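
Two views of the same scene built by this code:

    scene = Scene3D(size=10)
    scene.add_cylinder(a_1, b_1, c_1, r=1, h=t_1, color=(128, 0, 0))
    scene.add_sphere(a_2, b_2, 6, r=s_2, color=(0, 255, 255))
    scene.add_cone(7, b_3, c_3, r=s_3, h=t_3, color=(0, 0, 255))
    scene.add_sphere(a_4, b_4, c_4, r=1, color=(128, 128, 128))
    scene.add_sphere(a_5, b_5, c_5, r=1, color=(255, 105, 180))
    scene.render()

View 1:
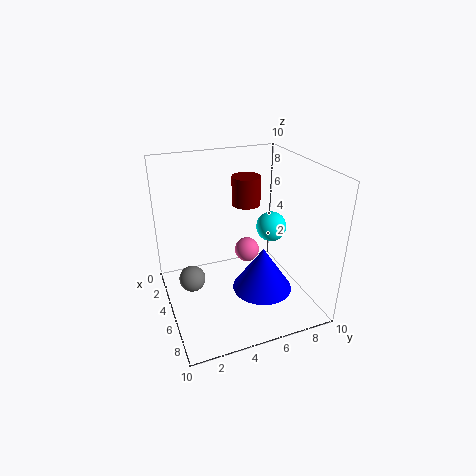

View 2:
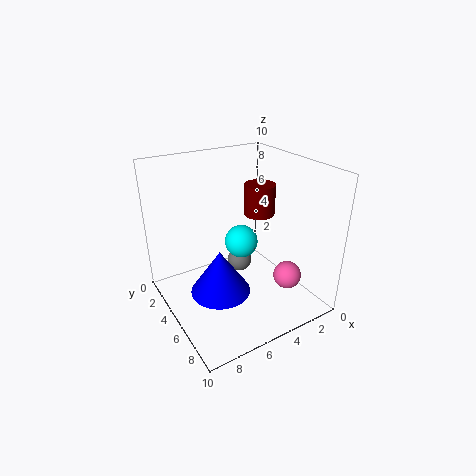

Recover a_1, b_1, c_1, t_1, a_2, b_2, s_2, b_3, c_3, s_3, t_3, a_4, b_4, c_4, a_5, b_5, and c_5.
a_1 = 4; b_1 = 6; c_1 = 7; t_1 = 2; a_2 = 6; b_2 = 7; s_2 = 1; b_3 = 6; c_3 = 2; s_3 = 2; t_3 = 3; a_4 = 3; b_4 = 2; c_4 = 1; a_5 = 2; b_5 = 7; c_5 = 2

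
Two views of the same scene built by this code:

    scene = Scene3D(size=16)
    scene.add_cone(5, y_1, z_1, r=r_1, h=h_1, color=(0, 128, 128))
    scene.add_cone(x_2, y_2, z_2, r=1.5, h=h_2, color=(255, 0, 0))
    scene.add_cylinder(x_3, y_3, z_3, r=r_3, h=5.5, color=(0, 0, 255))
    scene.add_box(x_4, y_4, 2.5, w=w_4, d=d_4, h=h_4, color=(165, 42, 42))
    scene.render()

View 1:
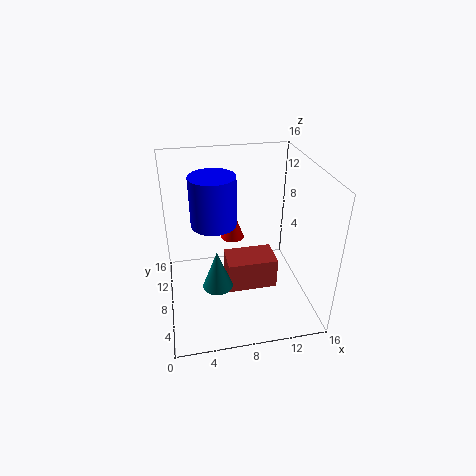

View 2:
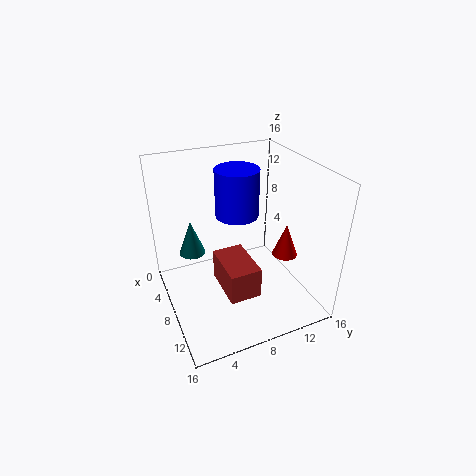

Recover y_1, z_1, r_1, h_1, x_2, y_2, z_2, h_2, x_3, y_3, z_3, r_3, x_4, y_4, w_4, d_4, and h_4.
y_1 = 3.5, z_1 = 5.5, r_1 = 1.5, h_1 = 4, x_2 = 8.5, y_2 = 14, z_2 = 4.5, h_2 = 4, x_3 = 5.5, y_3 = 9, z_3 = 9.5, r_3 = 2.5, x_4 = 6.5, y_4 = 5.5, w_4 = 5.5, d_4 = 3.5, h_4 = 3.5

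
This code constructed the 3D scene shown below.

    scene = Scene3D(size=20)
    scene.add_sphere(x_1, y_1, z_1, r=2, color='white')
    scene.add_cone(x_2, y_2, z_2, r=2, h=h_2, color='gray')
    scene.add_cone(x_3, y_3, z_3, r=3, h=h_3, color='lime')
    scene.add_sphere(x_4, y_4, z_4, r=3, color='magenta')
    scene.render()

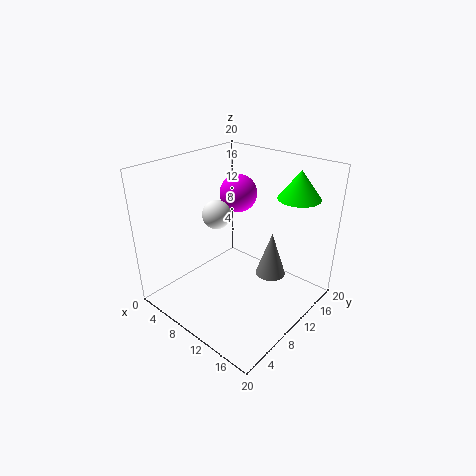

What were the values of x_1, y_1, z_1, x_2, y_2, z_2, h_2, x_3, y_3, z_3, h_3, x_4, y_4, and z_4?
x_1 = 7; y_1 = 9; z_1 = 13; x_2 = 15; y_2 = 11; z_2 = 6; h_2 = 6; x_3 = 15; y_3 = 17; z_3 = 15; h_3 = 4; x_4 = 4; y_4 = 17; z_4 = 13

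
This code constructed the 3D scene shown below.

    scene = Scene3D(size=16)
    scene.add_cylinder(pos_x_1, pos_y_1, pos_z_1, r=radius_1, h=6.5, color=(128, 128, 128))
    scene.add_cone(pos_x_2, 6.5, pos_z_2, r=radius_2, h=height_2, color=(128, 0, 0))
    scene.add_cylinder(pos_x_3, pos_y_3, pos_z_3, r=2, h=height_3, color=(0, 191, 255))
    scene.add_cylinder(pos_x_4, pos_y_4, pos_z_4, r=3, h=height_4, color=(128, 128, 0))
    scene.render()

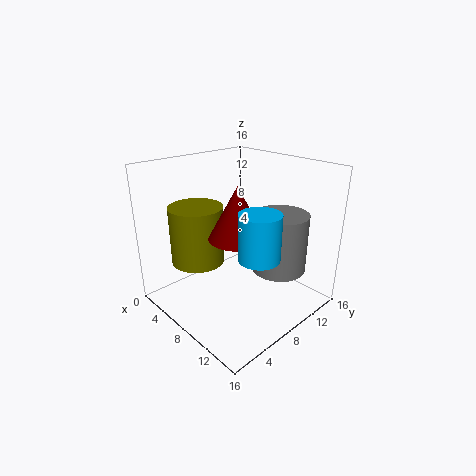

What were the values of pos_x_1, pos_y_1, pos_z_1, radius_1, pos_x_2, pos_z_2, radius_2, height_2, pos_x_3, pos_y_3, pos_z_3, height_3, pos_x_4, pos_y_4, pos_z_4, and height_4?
pos_x_1 = 11.5; pos_y_1 = 11; pos_z_1 = 4.5; radius_1 = 3; pos_x_2 = 9.5; pos_z_2 = 9; radius_2 = 3; height_2 = 5.5; pos_x_3 = 13.5; pos_y_3 = 5.5; pos_z_3 = 8.5; height_3 = 4.5; pos_x_4 = 4.5; pos_y_4 = 5; pos_z_4 = 5; height_4 = 6.5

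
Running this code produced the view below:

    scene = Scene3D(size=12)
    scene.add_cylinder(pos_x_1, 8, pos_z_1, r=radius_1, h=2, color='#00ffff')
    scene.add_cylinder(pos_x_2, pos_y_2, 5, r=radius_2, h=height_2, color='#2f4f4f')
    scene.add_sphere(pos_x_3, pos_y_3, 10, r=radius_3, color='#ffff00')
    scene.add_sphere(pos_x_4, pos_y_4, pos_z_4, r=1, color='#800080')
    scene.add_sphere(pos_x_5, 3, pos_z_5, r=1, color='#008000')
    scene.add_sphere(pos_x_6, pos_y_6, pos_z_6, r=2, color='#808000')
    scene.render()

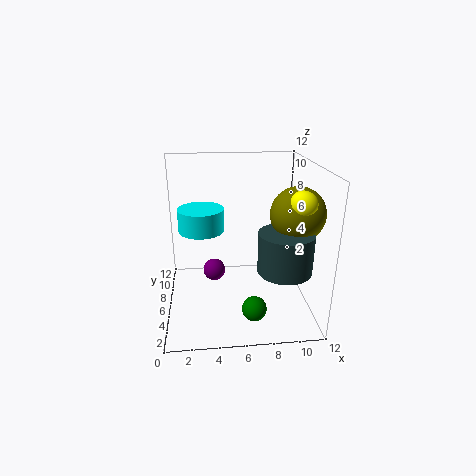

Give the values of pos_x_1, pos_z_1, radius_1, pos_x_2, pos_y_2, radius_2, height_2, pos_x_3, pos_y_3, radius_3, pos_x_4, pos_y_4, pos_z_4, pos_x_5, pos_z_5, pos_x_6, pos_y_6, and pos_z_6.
pos_x_1 = 3
pos_z_1 = 6
radius_1 = 2
pos_x_2 = 9
pos_y_2 = 2
radius_2 = 2
height_2 = 3
pos_x_3 = 10
pos_y_3 = 2
radius_3 = 1
pos_x_4 = 4
pos_y_4 = 8
pos_z_4 = 2
pos_x_5 = 7
pos_z_5 = 1
pos_x_6 = 10
pos_y_6 = 3
pos_z_6 = 9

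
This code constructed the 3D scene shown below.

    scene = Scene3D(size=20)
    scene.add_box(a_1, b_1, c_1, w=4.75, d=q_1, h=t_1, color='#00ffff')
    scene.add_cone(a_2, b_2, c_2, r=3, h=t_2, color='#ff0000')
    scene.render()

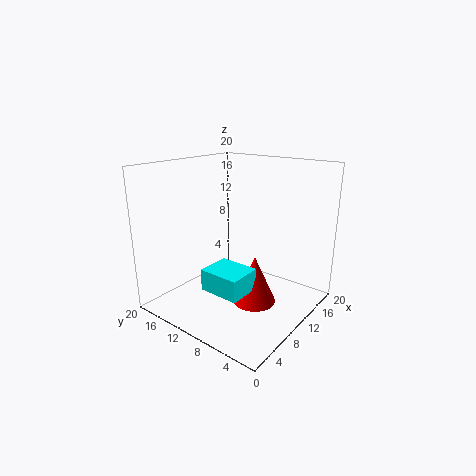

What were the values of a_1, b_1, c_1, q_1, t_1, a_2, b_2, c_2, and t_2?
a_1 = 4.75; b_1 = 6.5; c_1 = 3.5; q_1 = 5.75; t_1 = 3; a_2 = 10.25; b_2 = 7.25; c_2 = 1; t_2 = 6.75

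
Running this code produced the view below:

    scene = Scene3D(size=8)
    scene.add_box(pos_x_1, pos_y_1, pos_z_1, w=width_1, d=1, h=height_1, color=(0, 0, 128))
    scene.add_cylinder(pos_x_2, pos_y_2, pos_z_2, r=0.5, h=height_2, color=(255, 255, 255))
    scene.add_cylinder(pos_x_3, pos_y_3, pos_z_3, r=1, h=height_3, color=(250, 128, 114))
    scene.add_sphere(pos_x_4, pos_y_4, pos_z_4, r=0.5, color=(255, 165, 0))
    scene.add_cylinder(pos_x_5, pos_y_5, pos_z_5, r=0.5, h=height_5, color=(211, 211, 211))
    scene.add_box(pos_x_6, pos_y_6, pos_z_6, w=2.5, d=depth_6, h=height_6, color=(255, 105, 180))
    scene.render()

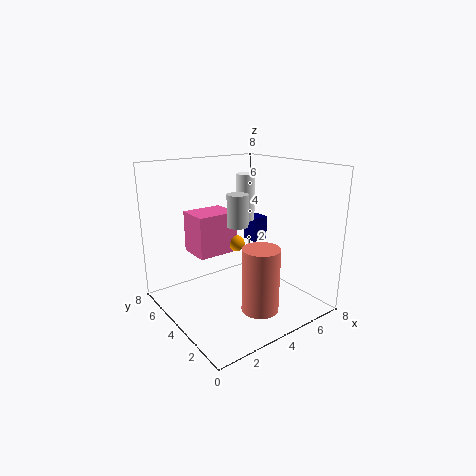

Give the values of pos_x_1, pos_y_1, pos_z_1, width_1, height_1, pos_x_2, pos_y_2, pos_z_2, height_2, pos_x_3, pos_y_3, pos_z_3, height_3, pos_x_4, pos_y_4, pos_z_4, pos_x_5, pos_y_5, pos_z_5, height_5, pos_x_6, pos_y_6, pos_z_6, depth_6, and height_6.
pos_x_1 = 6; pos_y_1 = 5; pos_z_1 = 3; width_1 = 1; height_1 = 1.5; pos_x_2 = 4.5; pos_y_2 = 4; pos_z_2 = 5; height_2 = 2.5; pos_x_3 = 4; pos_y_3 = 2; pos_z_3 = 0.5; height_3 = 3.5; pos_x_4 = 5; pos_y_4 = 5.5; pos_z_4 = 3; pos_x_5 = 2.5; pos_y_5 = 2; pos_z_5 = 5.5; height_5 = 1.5; pos_x_6 = 2.5; pos_y_6 = 5.5; pos_z_6 = 2.5; depth_6 = 2; height_6 = 2.5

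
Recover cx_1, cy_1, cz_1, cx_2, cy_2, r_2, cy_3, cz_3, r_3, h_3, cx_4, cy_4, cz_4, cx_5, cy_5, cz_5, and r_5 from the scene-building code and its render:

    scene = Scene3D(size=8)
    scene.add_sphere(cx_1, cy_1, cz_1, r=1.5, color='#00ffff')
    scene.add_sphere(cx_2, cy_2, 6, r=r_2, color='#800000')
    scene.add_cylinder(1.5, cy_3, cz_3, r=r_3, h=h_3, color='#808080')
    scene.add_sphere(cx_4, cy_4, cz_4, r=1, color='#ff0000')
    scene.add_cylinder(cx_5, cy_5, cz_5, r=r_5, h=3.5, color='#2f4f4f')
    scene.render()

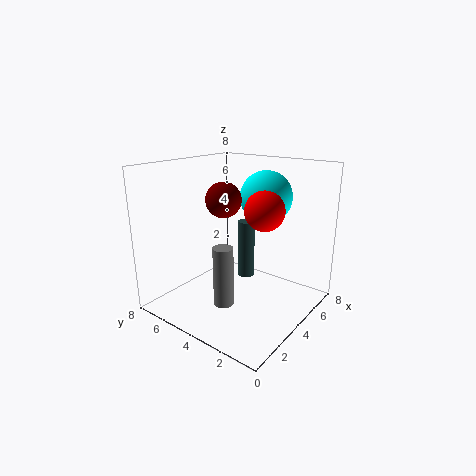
cx_1 = 6, cy_1 = 3.5, cz_1 = 6, cx_2 = 4, cy_2 = 5, r_2 = 1, cy_3 = 3, cz_3 = 1.5, r_3 = 0.5, h_3 = 3, cx_4 = 3.5, cy_4 = 2, cz_4 = 6, cx_5 = 5.5, cy_5 = 4.5, cz_5 = 1, r_5 = 0.5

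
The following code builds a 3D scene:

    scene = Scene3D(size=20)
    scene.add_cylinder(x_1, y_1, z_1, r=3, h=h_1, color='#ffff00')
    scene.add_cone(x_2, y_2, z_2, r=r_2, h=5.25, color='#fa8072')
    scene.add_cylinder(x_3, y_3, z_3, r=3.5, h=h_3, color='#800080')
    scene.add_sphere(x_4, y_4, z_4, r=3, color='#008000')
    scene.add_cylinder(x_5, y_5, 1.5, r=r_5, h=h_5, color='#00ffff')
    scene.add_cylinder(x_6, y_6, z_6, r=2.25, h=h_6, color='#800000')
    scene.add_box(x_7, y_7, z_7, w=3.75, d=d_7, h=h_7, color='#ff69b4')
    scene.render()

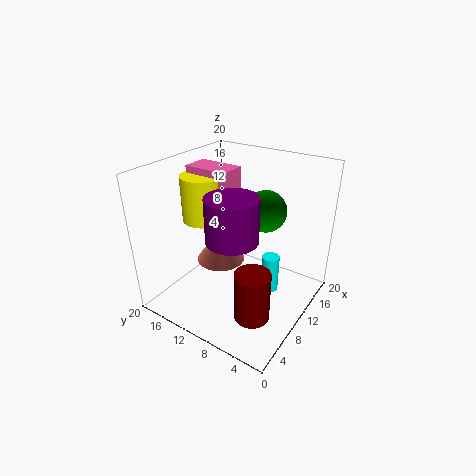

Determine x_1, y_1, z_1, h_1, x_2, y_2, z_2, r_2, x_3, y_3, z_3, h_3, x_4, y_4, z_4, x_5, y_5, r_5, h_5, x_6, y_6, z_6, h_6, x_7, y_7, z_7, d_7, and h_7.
x_1 = 9.75
y_1 = 15.75
z_1 = 11.5
h_1 = 6.5
x_2 = 12.5
y_2 = 15
z_2 = 3.5
r_2 = 3.75
x_3 = 7.5
y_3 = 9.25
z_3 = 11
h_3 = 6
x_4 = 14.5
y_4 = 8.25
z_4 = 12.75
x_5 = 12.5
y_5 = 6
r_5 = 1.25
h_5 = 5.5
x_6 = 4.5
y_6 = 4.25
z_6 = 3
h_6 = 6.5
x_7 = 9.5
y_7 = 11.75
z_7 = 12.75
d_7 = 6.5
h_7 = 6.25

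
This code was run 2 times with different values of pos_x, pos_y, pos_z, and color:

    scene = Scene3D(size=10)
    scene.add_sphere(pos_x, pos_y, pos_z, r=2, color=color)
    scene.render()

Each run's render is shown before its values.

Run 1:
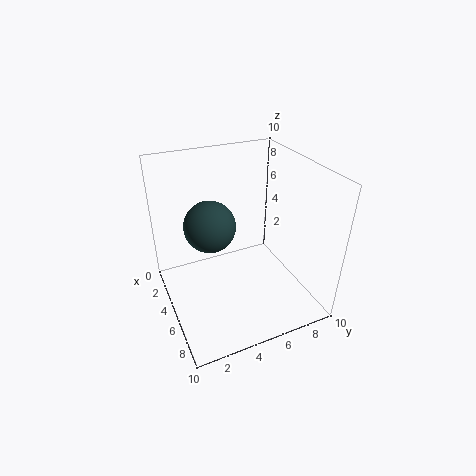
pos_x = 2; pos_y = 4; pos_z = 4.5; color = 'darkslategray'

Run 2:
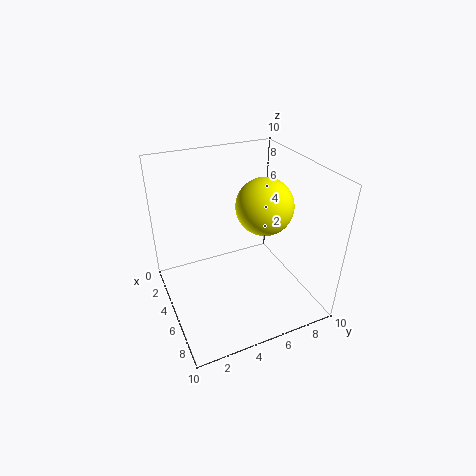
pos_x = 5; pos_y = 7; pos_z = 7; color = 'yellow'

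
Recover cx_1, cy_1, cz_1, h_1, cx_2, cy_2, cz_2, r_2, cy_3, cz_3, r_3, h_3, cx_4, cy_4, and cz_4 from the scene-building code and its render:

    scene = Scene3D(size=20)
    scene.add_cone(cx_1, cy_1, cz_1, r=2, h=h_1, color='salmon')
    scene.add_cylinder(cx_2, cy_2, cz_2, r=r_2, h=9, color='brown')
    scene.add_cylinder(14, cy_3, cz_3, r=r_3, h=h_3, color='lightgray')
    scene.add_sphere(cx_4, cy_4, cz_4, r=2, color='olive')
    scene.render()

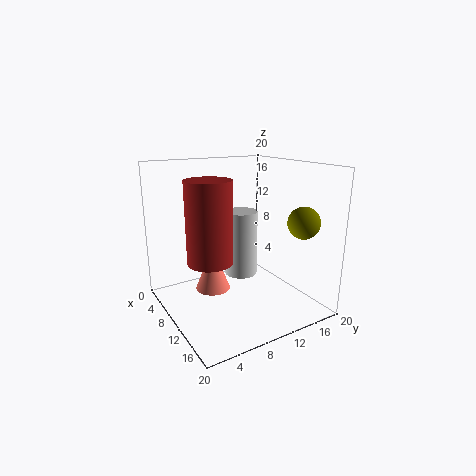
cx_1 = 15, cy_1 = 3.5, cz_1 = 6.5, h_1 = 5, cx_2 = 16.5, cy_2 = 2.5, cz_2 = 10.5, r_2 = 2.5, cy_3 = 8, cz_3 = 7, r_3 = 2, h_3 = 8, cx_4 = 18, cy_4 = 14.5, cz_4 = 13.5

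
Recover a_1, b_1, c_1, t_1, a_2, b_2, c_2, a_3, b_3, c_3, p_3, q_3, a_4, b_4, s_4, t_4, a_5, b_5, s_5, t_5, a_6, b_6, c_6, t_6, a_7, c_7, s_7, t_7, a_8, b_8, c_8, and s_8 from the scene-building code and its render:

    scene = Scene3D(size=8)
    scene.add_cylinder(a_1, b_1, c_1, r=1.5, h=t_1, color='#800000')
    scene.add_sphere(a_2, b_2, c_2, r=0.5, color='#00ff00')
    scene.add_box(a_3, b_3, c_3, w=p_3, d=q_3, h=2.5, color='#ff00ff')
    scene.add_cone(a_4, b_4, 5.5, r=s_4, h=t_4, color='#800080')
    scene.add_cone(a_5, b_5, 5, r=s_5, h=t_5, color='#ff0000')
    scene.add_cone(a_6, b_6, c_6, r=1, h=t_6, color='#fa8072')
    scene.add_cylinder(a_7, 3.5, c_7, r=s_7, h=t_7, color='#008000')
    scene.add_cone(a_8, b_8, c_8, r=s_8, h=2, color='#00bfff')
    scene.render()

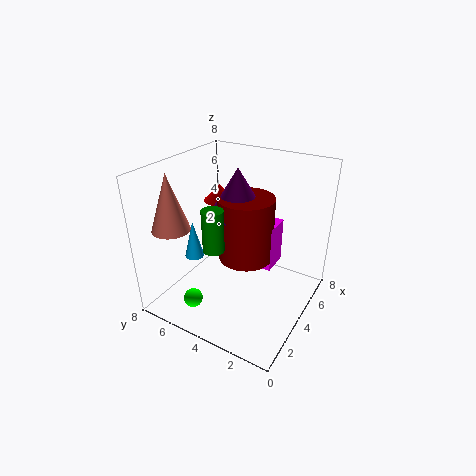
a_1 = 4
b_1 = 3.5
c_1 = 3
t_1 = 3.5
a_2 = 1
b_2 = 5
c_2 = 1.5
a_3 = 4
b_3 = 2
c_3 = 2.5
p_3 = 1.5
q_3 = 1
a_4 = 4
b_4 = 4
s_4 = 1.5
t_4 = 2.5
a_5 = 6
b_5 = 6.5
s_5 = 1
t_5 = 1
a_6 = 1.5
b_6 = 6.5
c_6 = 5
t_6 = 3
a_7 = 1
c_7 = 5
s_7 = 0.5
t_7 = 2
a_8 = 2
b_8 = 5.5
c_8 = 3.5
s_8 = 0.5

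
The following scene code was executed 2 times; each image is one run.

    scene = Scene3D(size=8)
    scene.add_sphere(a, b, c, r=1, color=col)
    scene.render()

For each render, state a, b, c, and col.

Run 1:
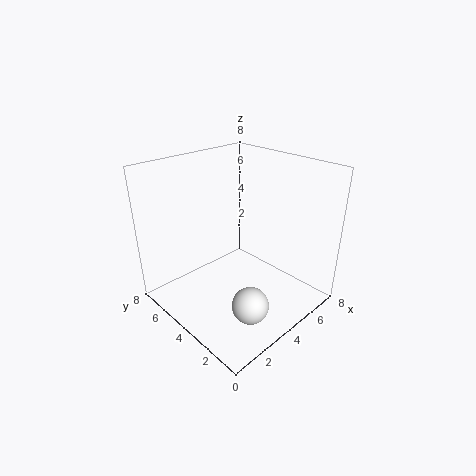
a = 3
b = 2
c = 1
col = 'white'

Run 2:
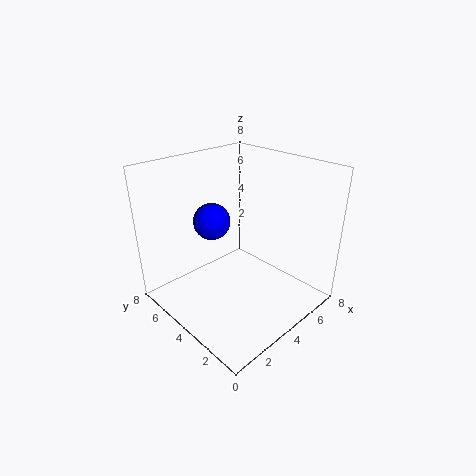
a = 3
b = 5
c = 5
col = 'blue'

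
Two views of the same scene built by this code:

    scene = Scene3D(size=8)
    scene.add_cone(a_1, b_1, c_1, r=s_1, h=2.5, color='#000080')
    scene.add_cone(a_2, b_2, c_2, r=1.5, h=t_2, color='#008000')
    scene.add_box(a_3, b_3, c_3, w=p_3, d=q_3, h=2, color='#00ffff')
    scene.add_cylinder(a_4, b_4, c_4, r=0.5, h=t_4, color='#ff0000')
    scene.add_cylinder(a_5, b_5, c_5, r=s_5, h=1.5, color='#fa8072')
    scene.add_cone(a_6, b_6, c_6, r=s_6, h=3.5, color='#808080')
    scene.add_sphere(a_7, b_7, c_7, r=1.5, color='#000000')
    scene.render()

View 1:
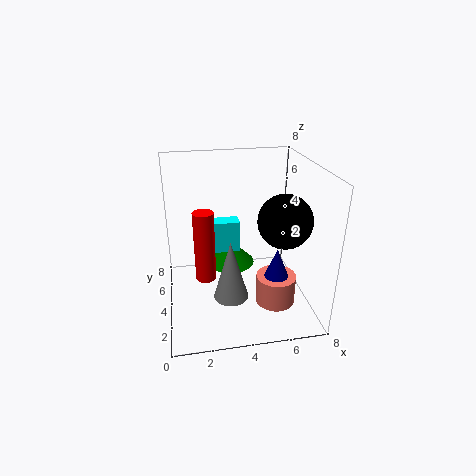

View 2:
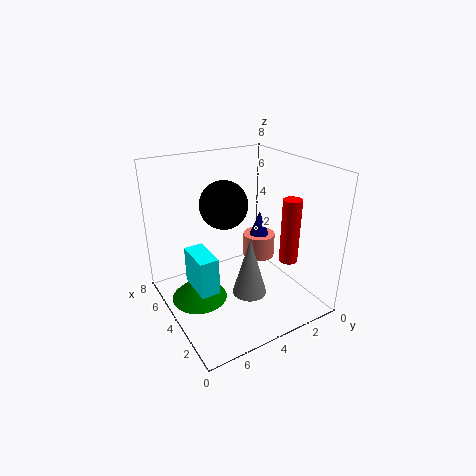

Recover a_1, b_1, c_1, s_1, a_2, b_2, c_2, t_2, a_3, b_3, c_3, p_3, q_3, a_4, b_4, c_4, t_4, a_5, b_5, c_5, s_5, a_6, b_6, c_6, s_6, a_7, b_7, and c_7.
a_1 = 5.5
b_1 = 1.5
c_1 = 2
s_1 = 1
a_2 = 4
b_2 = 6.5
c_2 = 1
t_2 = 1.5
a_3 = 2.5
b_3 = 6
c_3 = 2
p_3 = 2
q_3 = 1
a_4 = 2
b_4 = 2
c_4 = 3
t_4 = 3.5
a_5 = 5.5
b_5 = 1.5
c_5 = 1.5
s_5 = 1
a_6 = 3.5
b_6 = 3.5
c_6 = 0.5
s_6 = 1
a_7 = 6.5
b_7 = 3.5
c_7 = 5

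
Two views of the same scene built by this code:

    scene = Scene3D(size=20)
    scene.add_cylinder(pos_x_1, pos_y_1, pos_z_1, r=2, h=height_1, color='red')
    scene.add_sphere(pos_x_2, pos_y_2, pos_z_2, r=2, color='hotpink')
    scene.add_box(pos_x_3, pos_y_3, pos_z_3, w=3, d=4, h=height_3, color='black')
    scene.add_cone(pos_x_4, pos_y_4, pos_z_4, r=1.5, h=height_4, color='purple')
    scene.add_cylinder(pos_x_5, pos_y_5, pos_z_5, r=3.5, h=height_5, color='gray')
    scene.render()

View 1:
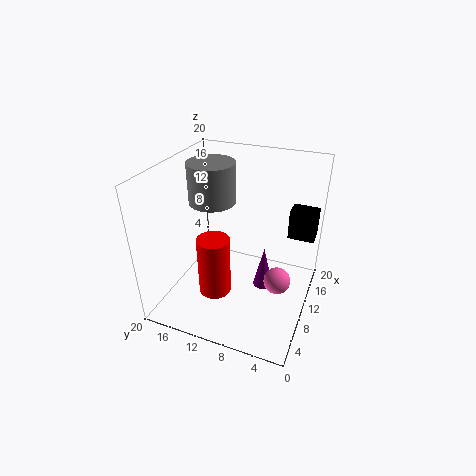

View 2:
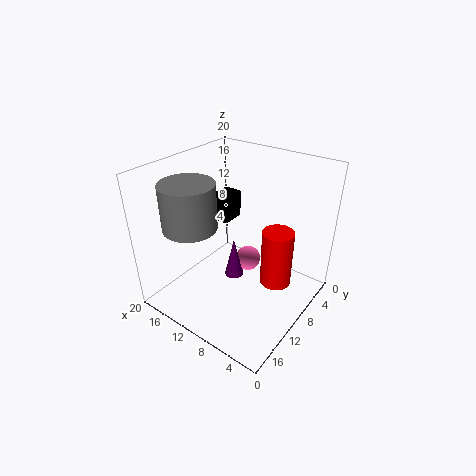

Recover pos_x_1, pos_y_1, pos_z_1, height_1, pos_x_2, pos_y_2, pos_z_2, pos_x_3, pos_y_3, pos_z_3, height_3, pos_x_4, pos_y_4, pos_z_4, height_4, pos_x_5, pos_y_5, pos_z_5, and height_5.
pos_x_1 = 3.5, pos_y_1 = 10.5, pos_z_1 = 6, height_1 = 7.5, pos_x_2 = 12, pos_y_2 = 4.5, pos_z_2 = 2.5, pos_x_3 = 16.5, pos_y_3 = 0.5, pos_z_3 = 7.5, height_3 = 4.5, pos_x_4 = 13, pos_y_4 = 7, pos_z_4 = 0.5, height_4 = 6.5, pos_x_5 = 13.5, pos_y_5 = 15.5, pos_z_5 = 13, height_5 = 6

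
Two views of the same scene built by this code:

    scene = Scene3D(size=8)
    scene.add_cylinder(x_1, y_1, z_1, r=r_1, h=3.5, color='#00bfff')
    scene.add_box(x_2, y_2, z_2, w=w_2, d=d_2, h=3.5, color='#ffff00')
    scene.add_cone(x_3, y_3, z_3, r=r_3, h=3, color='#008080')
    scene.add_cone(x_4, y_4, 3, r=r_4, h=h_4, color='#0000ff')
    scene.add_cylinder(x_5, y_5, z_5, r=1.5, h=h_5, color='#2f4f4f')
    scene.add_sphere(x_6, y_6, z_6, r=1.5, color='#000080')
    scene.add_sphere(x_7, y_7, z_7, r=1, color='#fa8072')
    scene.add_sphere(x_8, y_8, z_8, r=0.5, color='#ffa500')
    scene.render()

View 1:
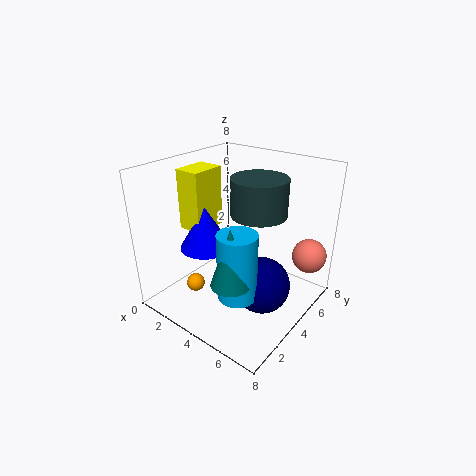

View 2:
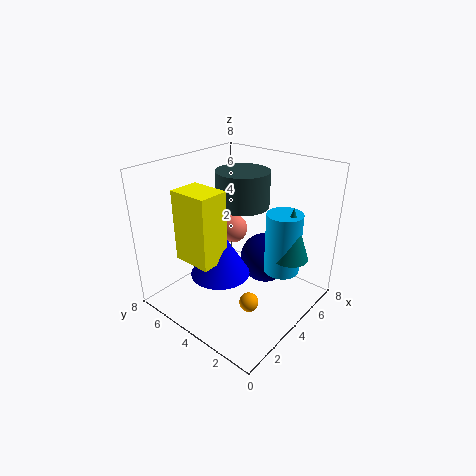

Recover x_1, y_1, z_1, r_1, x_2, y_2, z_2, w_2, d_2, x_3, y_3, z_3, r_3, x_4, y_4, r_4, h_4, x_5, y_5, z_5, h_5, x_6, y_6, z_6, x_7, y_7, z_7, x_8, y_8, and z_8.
x_1 = 5.5; y_1 = 2; z_1 = 2; r_1 = 1; x_2 = 0.5; y_2 = 3; z_2 = 4; w_2 = 1.5; d_2 = 2; x_3 = 5.5; y_3 = 1.5; z_3 = 3; r_3 = 1; x_4 = 2; y_4 = 3.5; r_4 = 1.5; h_4 = 2.5; x_5 = 5; y_5 = 4.5; z_5 = 5.5; h_5 = 2; x_6 = 6; y_6 = 3.5; z_6 = 2; x_7 = 7; y_7 = 7; z_7 = 2.5; x_8 = 2.5; y_8 = 2; z_8 = 1.5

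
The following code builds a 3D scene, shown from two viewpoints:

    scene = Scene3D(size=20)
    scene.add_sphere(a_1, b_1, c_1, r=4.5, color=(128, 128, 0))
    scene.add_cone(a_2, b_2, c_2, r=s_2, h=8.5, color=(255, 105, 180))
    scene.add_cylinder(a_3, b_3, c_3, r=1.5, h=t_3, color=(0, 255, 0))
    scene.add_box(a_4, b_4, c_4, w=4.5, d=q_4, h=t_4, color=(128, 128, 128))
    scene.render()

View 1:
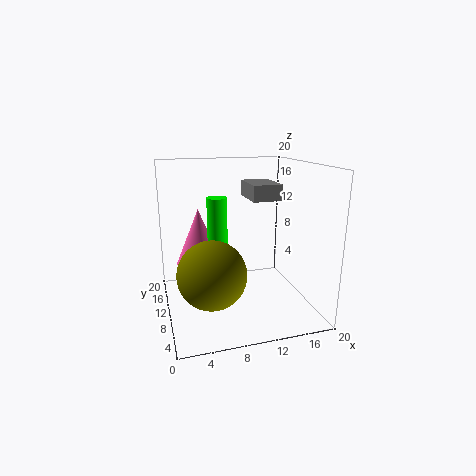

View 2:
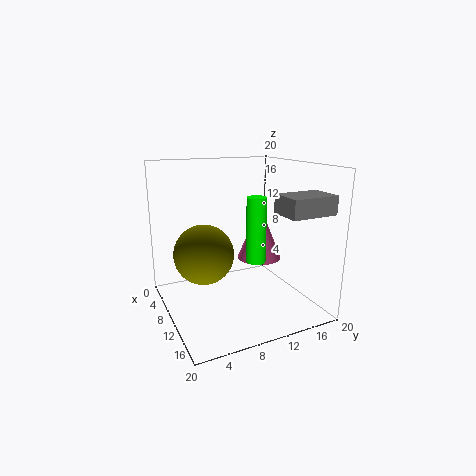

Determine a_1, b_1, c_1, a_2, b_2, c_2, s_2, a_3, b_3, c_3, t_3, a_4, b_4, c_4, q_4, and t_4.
a_1 = 5.5; b_1 = 6.5; c_1 = 6.5; a_2 = 5.5; b_2 = 16; c_2 = 4.5; s_2 = 3.5; a_3 = 8; b_3 = 14; c_3 = 5; t_3 = 10; a_4 = 13.5; b_4 = 13.5; c_4 = 14; q_4 = 6.5; t_4 = 2.5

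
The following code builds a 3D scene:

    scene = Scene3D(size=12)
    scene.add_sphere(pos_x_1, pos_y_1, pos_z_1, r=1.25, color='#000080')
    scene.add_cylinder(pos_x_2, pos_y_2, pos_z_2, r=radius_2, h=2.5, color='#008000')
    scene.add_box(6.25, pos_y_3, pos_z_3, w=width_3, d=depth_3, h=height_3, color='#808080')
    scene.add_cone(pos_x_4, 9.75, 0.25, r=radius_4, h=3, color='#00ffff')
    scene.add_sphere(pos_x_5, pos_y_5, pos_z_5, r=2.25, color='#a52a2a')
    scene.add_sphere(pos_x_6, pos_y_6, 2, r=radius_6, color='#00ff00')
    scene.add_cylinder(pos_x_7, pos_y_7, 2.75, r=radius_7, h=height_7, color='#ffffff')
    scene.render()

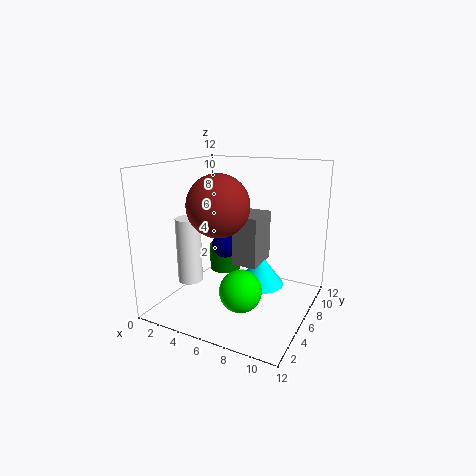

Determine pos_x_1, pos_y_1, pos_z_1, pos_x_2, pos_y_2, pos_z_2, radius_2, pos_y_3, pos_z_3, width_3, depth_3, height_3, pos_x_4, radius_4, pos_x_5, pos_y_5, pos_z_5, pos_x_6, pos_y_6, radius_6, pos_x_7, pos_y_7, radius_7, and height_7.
pos_x_1 = 3.5; pos_y_1 = 8.25; pos_z_1 = 4.25; pos_x_2 = 2.75; pos_y_2 = 9.5; pos_z_2 = 1.25; radius_2 = 1.5; pos_y_3 = 4.5; pos_z_3 = 4.25; width_3 = 2; depth_3 = 3; height_3 = 4; pos_x_4 = 6.5; radius_4 = 2.25; pos_x_5 = 6.25; pos_y_5 = 2.5; pos_z_5 = 9.5; pos_x_6 = 7; pos_y_6 = 4.5; radius_6 = 1.75; pos_x_7 = 3; pos_y_7 = 3.25; radius_7 = 1; height_7 = 5.25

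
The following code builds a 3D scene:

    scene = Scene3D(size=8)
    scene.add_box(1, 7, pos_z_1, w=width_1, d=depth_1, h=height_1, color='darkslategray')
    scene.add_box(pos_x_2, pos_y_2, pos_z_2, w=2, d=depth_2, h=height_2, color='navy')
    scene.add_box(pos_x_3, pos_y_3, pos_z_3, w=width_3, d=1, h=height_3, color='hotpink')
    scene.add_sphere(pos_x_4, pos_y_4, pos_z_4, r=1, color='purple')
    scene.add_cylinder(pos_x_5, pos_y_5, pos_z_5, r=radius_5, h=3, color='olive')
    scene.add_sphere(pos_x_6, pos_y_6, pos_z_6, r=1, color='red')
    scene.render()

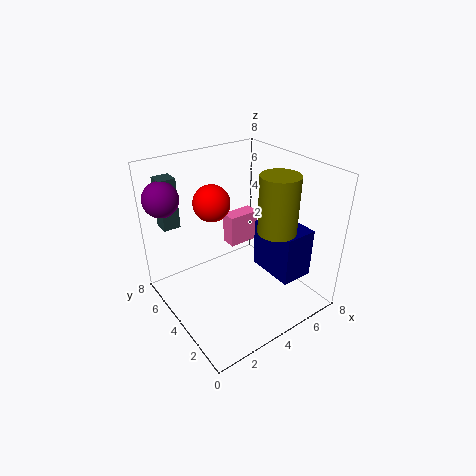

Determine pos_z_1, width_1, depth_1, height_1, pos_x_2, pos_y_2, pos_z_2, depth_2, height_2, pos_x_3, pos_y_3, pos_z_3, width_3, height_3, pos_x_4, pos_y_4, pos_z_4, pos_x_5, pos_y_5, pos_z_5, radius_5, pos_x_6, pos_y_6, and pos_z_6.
pos_z_1 = 4; width_1 = 1; depth_1 = 1; height_1 = 3; pos_x_2 = 6; pos_y_2 = 2; pos_z_2 = 1; depth_2 = 3; height_2 = 3; pos_x_3 = 5; pos_y_3 = 6; pos_z_3 = 2; width_3 = 2; height_3 = 2; pos_x_4 = 1; pos_y_4 = 7; pos_z_4 = 6; pos_x_5 = 5; pos_y_5 = 2; pos_z_5 = 5; radius_5 = 1; pos_x_6 = 3; pos_y_6 = 5; pos_z_6 = 6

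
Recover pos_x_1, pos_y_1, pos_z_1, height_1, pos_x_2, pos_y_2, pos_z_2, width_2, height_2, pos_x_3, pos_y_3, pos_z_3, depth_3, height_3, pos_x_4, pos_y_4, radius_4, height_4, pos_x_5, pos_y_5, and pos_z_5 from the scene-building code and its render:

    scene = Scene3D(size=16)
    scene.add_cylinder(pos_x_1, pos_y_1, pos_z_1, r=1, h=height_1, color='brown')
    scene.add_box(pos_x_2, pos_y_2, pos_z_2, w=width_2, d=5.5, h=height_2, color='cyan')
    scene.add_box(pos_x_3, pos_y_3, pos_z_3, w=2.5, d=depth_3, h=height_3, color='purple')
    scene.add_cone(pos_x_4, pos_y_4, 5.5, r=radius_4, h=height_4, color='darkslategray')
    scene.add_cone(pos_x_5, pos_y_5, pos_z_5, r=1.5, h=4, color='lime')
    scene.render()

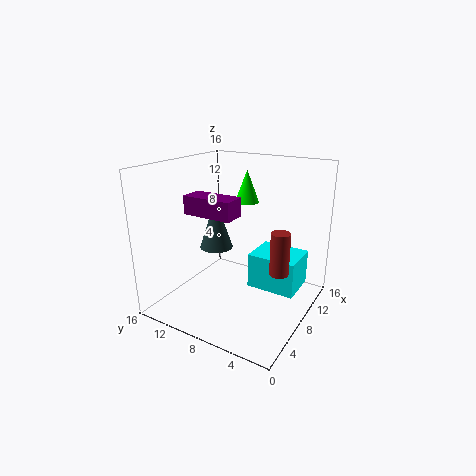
pos_x_1 = 7; pos_y_1 = 2.5; pos_z_1 = 5.5; height_1 = 4.5; pos_x_2 = 8.5; pos_y_2 = 1.5; pos_z_2 = 2; width_2 = 4.5; height_2 = 4; pos_x_3 = 4.5; pos_y_3 = 7; pos_z_3 = 11; depth_3 = 5.5; height_3 = 2; pos_x_4 = 9.5; pos_y_4 = 12; radius_4 = 2; height_4 = 6; pos_x_5 = 13.5; pos_y_5 = 10; pos_z_5 = 10.5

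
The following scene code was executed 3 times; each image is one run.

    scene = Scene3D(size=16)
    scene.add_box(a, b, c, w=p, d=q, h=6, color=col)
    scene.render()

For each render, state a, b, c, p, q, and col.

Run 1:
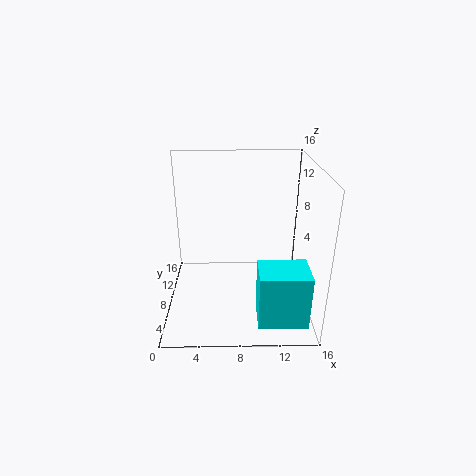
a = 10
b = 1.75
c = 0.5
p = 5.25
q = 4
col = 'cyan'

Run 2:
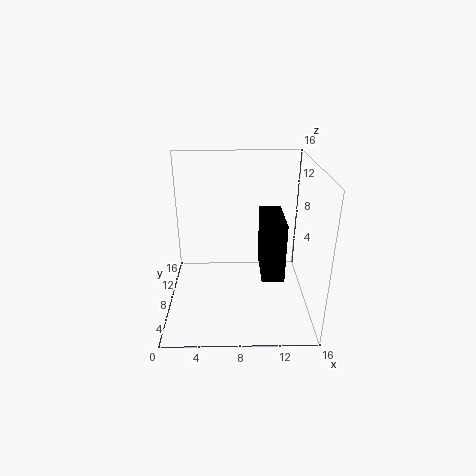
a = 10.25
b = 2.75
c = 5.75
p = 2.25
q = 5.25
col = 'black'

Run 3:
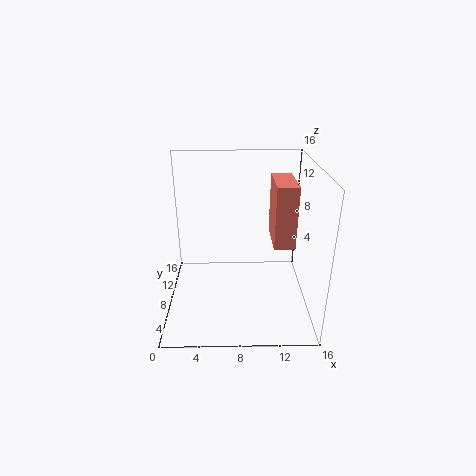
a = 11.25
b = 2.5
c = 9.5
p = 2
q = 4.75
col = 'salmon'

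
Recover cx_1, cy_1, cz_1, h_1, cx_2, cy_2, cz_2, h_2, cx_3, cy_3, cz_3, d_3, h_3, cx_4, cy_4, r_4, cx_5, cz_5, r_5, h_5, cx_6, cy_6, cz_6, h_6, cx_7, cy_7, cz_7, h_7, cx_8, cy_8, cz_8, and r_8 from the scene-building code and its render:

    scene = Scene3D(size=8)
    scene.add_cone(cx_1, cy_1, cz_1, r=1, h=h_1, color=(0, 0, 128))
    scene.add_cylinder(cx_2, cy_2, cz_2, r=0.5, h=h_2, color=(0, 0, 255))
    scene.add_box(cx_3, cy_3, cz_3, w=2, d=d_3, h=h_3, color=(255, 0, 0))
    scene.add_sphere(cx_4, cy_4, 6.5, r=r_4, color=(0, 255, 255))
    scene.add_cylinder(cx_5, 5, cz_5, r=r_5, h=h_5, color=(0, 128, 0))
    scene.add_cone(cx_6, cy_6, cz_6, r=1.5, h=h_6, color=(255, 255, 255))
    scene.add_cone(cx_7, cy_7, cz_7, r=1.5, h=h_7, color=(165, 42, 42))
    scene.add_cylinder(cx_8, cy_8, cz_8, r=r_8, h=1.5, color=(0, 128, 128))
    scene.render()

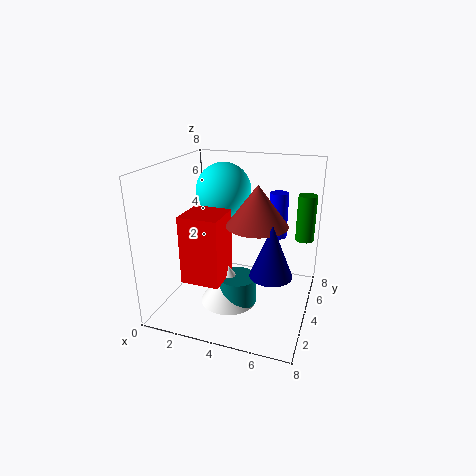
cx_1 = 6.5; cy_1 = 1.5; cz_1 = 3.5; h_1 = 2.5; cx_2 = 6; cy_2 = 5; cz_2 = 4; h_2 = 2.5; cx_3 = 2; cy_3 = 1; cz_3 = 2.5; d_3 = 2; h_3 = 3.5; cx_4 = 3; cy_4 = 4.5; r_4 = 1.5; cx_5 = 7.5; cz_5 = 4; r_5 = 0.5; h_5 = 2.5; cx_6 = 4; cy_6 = 2.5; cz_6 = 1; h_6 = 2; cx_7 = 5.5; cy_7 = 2.5; cz_7 = 5.5; h_7 = 2; cx_8 = 4.5; cy_8 = 2.5; cz_8 = 1; r_8 = 1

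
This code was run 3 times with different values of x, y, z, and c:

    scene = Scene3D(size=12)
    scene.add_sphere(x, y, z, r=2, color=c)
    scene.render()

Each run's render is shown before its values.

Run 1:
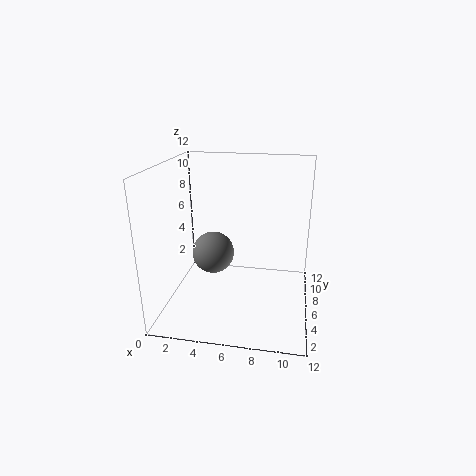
x = 3
y = 9
z = 3
c = 'gray'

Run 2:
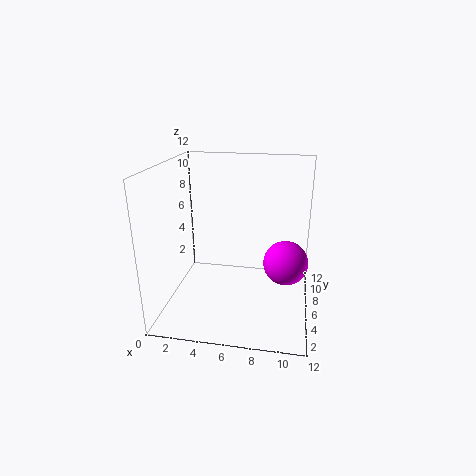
x = 10
y = 8
z = 3
c = 'magenta'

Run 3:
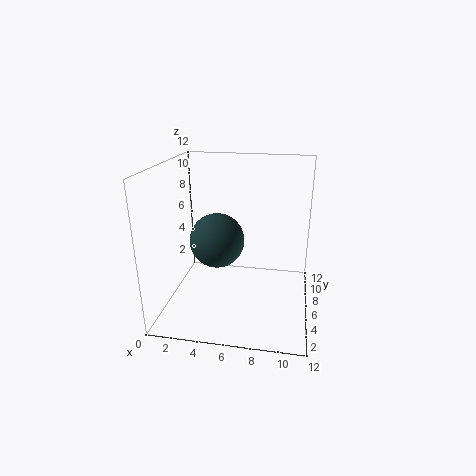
x = 5
y = 3
z = 7
c = 'darkslategray'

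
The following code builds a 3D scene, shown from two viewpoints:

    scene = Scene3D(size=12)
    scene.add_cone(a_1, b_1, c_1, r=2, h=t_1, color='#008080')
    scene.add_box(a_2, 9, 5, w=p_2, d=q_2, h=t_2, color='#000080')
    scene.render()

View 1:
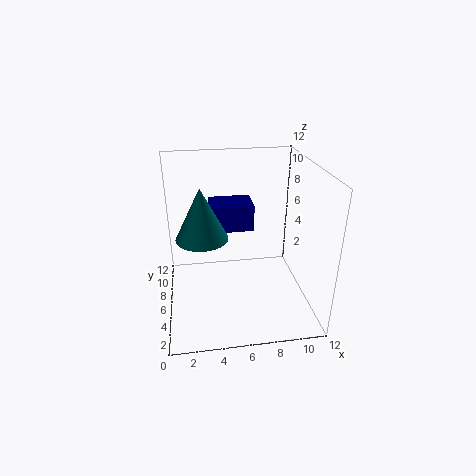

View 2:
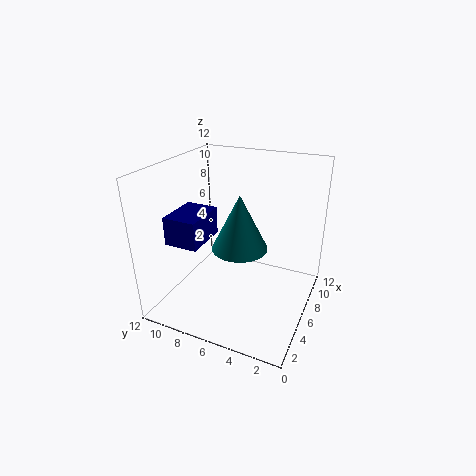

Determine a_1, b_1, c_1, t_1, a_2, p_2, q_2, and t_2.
a_1 = 3
b_1 = 4.5
c_1 = 7
t_1 = 4
a_2 = 4
p_2 = 4
q_2 = 3
t_2 = 2.5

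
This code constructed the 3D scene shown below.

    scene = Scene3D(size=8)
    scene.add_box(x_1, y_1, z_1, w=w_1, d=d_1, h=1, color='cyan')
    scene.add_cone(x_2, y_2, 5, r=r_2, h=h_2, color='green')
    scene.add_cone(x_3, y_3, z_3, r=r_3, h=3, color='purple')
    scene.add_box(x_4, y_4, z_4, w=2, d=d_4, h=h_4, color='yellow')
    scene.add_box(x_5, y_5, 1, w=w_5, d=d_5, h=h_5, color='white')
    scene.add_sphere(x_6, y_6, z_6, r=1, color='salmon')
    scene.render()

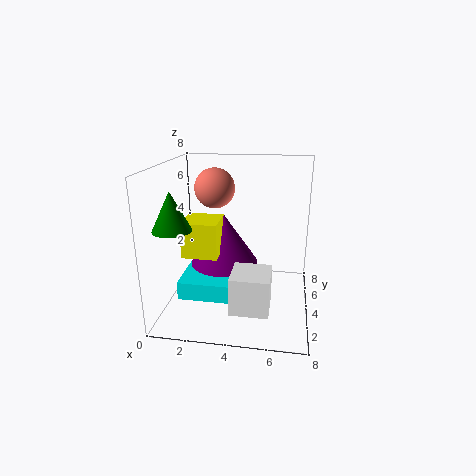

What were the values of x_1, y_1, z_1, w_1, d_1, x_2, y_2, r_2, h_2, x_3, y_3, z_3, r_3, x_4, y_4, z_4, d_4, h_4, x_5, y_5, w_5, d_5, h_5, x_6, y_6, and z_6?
x_1 = 1; y_1 = 2; z_1 = 1; w_1 = 3; d_1 = 3; x_2 = 1; y_2 = 2; r_2 = 1; h_2 = 2; x_3 = 3; y_3 = 5; z_3 = 2; r_3 = 2; x_4 = 1; y_4 = 3; z_4 = 3; d_4 = 2; h_4 = 2; x_5 = 4; y_5 = 1; w_5 = 2; d_5 = 2; h_5 = 2; x_6 = 3; y_6 = 3; z_6 = 7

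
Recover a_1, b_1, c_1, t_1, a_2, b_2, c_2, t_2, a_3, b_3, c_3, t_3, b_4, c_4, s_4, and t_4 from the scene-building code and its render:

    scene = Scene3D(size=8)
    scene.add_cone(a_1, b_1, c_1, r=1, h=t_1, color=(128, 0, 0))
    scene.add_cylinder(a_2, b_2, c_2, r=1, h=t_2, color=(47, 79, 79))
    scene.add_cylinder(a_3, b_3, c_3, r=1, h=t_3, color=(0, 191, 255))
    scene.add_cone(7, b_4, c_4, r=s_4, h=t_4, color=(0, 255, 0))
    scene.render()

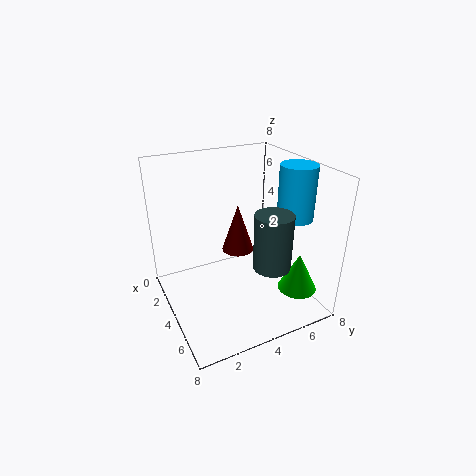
a_1 = 2; b_1 = 5; c_1 = 2; t_1 = 3; a_2 = 6; b_2 = 5; c_2 = 3; t_2 = 3; a_3 = 5; b_3 = 7; c_3 = 5; t_3 = 3; b_4 = 6; c_4 = 2; s_4 = 1; t_4 = 2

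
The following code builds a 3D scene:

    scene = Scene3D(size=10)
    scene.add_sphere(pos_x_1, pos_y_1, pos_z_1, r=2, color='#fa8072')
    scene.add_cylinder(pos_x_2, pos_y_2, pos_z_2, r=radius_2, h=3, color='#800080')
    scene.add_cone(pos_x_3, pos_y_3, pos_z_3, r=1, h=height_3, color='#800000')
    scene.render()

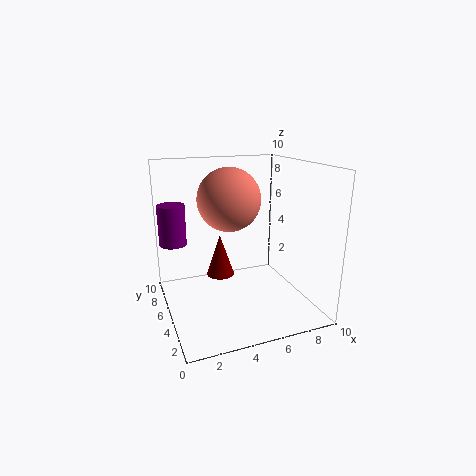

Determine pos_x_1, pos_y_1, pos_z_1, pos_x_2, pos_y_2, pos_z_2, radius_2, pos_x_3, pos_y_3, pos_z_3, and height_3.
pos_x_1 = 4
pos_y_1 = 4
pos_z_1 = 8
pos_x_2 = 1
pos_y_2 = 8
pos_z_2 = 4
radius_2 = 1
pos_x_3 = 4
pos_y_3 = 6
pos_z_3 = 2
height_3 = 3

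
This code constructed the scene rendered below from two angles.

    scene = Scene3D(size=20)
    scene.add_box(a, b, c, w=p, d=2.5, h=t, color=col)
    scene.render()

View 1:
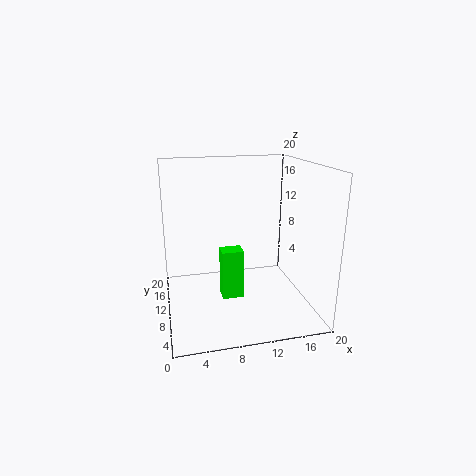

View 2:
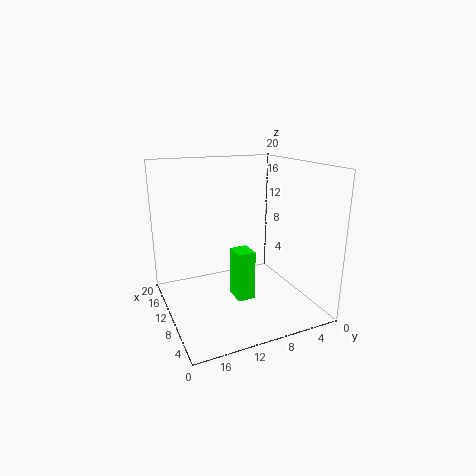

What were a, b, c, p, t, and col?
a = 7.5; b = 8.5; c = 1.5; p = 3; t = 7; col = 'lime'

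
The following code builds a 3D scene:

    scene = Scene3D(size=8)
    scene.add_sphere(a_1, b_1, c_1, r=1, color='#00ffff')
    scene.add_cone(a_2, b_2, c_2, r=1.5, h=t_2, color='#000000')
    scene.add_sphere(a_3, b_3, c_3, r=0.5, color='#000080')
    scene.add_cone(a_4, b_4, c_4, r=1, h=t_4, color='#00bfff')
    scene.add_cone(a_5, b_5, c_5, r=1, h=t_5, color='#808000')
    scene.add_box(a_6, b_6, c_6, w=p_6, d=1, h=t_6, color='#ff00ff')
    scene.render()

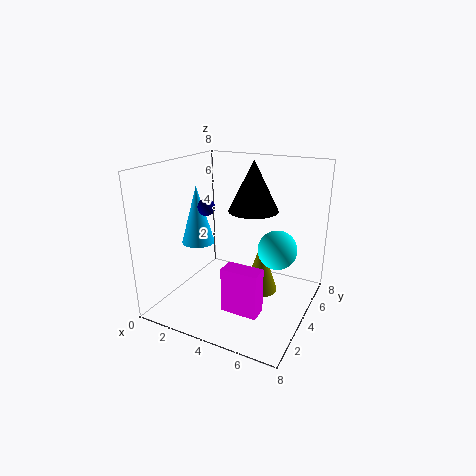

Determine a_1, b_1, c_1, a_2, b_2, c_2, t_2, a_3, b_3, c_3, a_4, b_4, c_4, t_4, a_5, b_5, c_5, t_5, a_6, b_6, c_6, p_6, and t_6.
a_1 = 6.5; b_1 = 3.5; c_1 = 4; a_2 = 4; b_2 = 6; c_2 = 5; t_2 = 3; a_3 = 2; b_3 = 4; c_3 = 5.5; a_4 = 1; b_4 = 4.5; c_4 = 3; t_4 = 3.5; a_5 = 5; b_5 = 5; c_5 = 0.5; t_5 = 3; a_6 = 4; b_6 = 2; c_6 = 0.5; p_6 = 2; t_6 = 2.5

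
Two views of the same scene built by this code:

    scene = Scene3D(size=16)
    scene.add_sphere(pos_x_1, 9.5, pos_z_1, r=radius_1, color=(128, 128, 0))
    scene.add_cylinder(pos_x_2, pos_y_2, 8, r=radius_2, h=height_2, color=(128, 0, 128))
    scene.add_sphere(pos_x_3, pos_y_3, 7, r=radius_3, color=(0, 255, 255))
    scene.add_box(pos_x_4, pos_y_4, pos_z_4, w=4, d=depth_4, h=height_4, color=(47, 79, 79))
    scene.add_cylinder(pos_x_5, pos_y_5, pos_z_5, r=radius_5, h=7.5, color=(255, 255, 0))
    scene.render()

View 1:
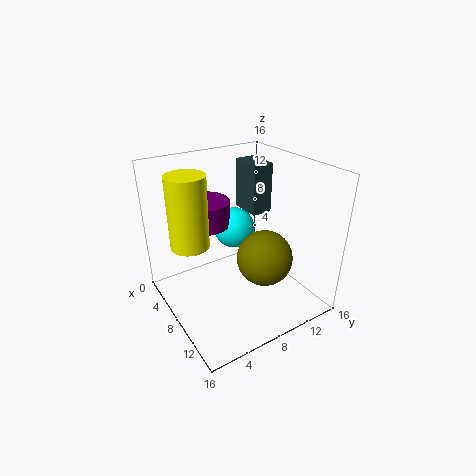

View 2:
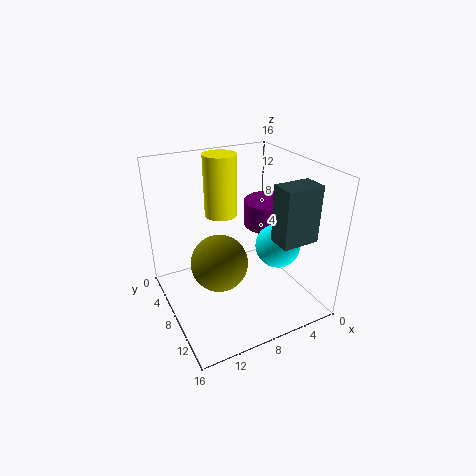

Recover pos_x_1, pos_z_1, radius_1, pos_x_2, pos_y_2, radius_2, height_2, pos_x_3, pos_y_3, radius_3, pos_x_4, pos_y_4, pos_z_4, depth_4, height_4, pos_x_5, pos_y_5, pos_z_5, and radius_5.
pos_x_1 = 11, pos_z_1 = 6.5, radius_1 = 3, pos_x_2 = 3, pos_y_2 = 6.5, radius_2 = 3, height_2 = 3, pos_x_3 = 4, pos_y_3 = 10, radius_3 = 2.5, pos_x_4 = 2, pos_y_4 = 11.5, pos_z_4 = 9, depth_4 = 2.5, height_4 = 6, pos_x_5 = 7.5, pos_y_5 = 2.5, pos_z_5 = 8.5, radius_5 = 2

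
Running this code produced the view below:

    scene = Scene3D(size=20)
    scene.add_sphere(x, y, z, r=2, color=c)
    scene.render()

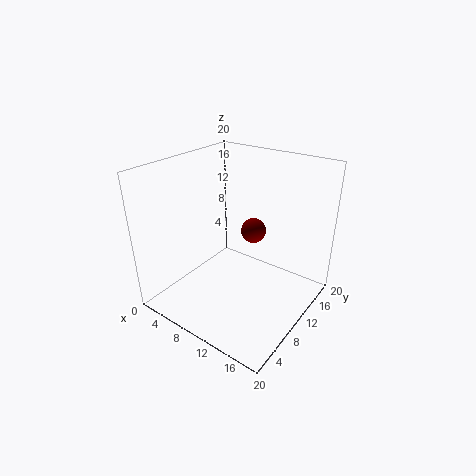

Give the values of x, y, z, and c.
x = 8, y = 17, z = 7.5, c = 'maroon'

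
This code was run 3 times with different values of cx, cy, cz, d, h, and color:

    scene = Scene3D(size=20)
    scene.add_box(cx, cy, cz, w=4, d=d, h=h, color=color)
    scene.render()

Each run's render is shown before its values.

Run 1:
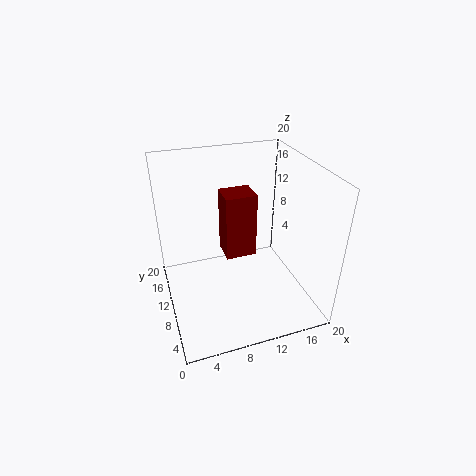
cx = 7.5; cy = 7; cz = 9; d = 3.5; h = 8.5; color = 'maroon'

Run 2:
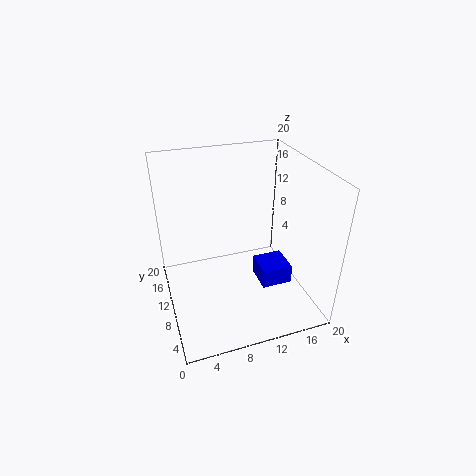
cx = 11.5; cy = 4; cz = 5.5; d = 4; h = 2.5; color = 'blue'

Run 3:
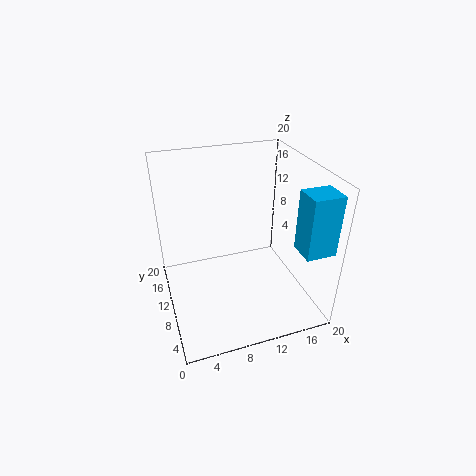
cx = 16; cy = 1.5; cz = 10.5; d = 3.5; h = 8; color = 'deepskyblue'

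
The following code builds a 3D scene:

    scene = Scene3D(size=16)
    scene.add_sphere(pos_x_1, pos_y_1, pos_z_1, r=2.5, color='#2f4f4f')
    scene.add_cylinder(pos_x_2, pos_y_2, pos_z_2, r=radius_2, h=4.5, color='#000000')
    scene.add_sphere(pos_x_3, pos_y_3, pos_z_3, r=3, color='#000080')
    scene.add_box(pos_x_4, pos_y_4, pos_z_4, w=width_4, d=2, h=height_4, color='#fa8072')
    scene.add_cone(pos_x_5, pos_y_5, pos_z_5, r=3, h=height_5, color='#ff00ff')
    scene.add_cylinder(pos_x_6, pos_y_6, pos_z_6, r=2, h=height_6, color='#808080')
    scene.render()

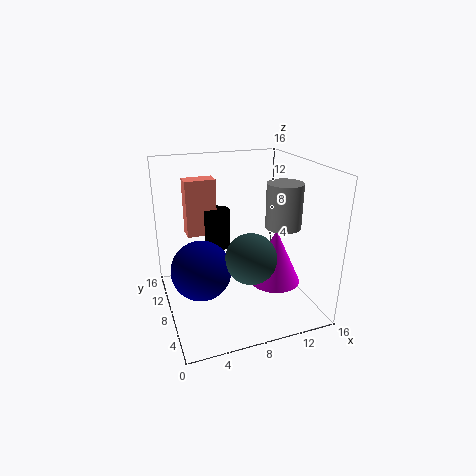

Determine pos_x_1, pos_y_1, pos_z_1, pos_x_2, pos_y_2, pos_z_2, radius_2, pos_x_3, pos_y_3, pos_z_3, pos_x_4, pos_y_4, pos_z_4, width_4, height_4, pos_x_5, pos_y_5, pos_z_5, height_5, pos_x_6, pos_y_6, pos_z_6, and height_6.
pos_x_1 = 7.5, pos_y_1 = 3, pos_z_1 = 8, pos_x_2 = 6.5, pos_y_2 = 11, pos_z_2 = 6, radius_2 = 1.5, pos_x_3 = 3, pos_y_3 = 5, pos_z_3 = 6.5, pos_x_4 = 3, pos_y_4 = 11, pos_z_4 = 7.5, width_4 = 3.5, height_4 = 6.5, pos_x_5 = 12.5, pos_y_5 = 7.5, pos_z_5 = 2, height_5 = 6.5, pos_x_6 = 13, pos_y_6 = 7, pos_z_6 = 9, height_6 = 5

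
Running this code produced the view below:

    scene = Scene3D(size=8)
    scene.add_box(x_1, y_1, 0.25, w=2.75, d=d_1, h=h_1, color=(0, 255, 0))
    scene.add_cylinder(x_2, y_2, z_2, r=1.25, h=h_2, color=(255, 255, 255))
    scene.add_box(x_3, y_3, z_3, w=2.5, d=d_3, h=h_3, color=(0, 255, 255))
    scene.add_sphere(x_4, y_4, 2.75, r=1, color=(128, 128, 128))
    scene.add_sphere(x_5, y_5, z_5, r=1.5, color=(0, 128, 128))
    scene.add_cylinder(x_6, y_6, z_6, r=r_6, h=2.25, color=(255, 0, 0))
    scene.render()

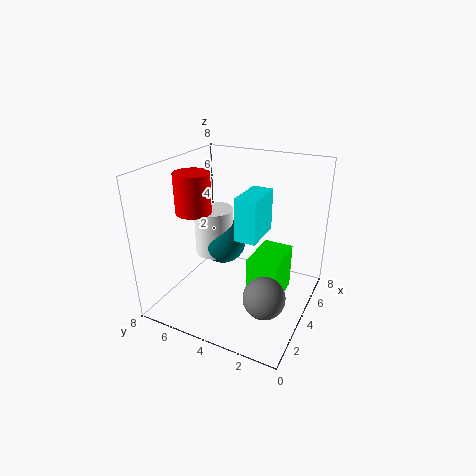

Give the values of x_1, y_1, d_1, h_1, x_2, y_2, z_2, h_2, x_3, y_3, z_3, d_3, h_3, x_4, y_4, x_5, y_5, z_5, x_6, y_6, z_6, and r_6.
x_1 = 3.5
y_1 = 1.5
d_1 = 1.75
h_1 = 2.75
x_2 = 6
y_2 = 6.75
z_2 = 1.5
h_2 = 3
x_3 = 4
y_3 = 3
z_3 = 3.75
d_3 = 1.25
h_3 = 2.5
x_4 = 1.25
y_4 = 1.25
x_5 = 6.25
y_5 = 6.25
z_5 = 2.25
x_6 = 3.5
y_6 = 6.5
z_6 = 5.25
r_6 = 1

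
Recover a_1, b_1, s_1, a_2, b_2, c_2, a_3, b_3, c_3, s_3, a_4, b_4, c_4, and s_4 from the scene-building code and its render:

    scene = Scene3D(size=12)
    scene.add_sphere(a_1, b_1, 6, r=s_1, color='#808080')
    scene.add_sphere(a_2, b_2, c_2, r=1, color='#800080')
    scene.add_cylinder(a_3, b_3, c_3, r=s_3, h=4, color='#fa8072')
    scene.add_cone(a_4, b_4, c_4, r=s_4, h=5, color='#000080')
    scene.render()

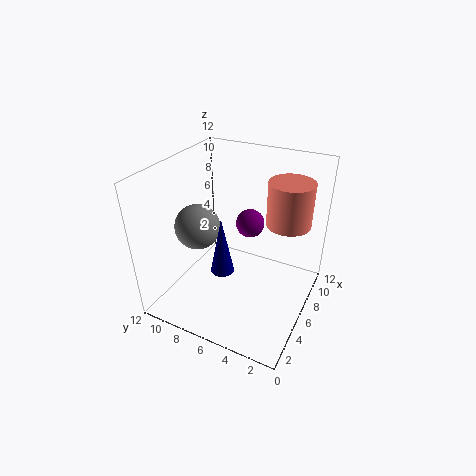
a_1 = 6
b_1 = 10
s_1 = 2
a_2 = 4
b_2 = 4
c_2 = 9
a_3 = 10
b_3 = 3
c_3 = 6
s_3 = 2
a_4 = 5
b_4 = 7
c_4 = 3
s_4 = 1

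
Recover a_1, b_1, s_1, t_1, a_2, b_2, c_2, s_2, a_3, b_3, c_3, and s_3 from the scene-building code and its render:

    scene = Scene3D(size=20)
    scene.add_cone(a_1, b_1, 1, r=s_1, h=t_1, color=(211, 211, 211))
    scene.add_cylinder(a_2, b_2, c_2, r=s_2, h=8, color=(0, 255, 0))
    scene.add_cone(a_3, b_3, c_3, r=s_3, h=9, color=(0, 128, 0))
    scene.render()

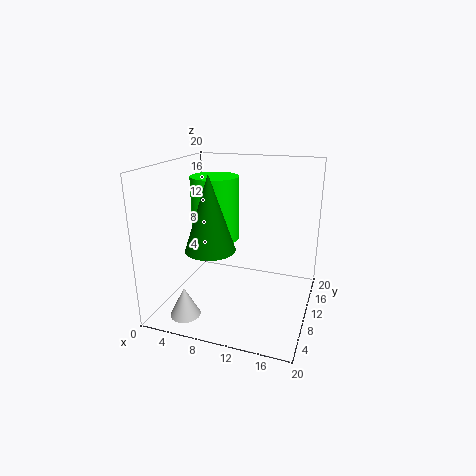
a_1 = 5; b_1 = 3; s_1 = 2; t_1 = 4; a_2 = 8; b_2 = 7; c_2 = 11; s_2 = 3; a_3 = 9; b_3 = 3; c_3 = 11; s_3 = 3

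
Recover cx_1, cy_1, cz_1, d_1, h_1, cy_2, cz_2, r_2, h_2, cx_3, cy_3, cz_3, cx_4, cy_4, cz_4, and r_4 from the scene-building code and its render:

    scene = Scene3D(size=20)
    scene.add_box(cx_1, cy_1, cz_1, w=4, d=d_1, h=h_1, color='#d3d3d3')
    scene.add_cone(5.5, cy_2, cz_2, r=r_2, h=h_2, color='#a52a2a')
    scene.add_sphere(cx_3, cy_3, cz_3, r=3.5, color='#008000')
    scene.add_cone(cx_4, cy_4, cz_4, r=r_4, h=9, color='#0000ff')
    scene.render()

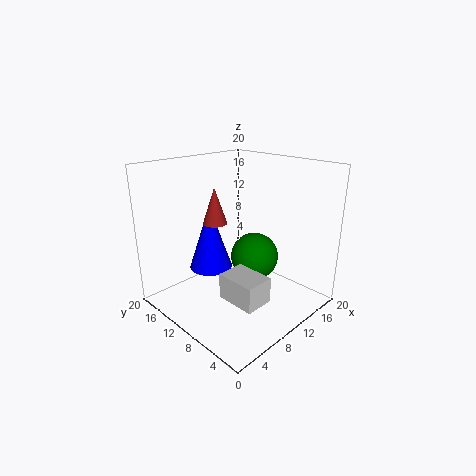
cx_1 = 5.5, cy_1 = 3.5, cz_1 = 3, d_1 = 5.5, h_1 = 3.5, cy_2 = 9.5, cz_2 = 13.5, r_2 = 1.5, h_2 = 4.5, cx_3 = 13.5, cy_3 = 10, cz_3 = 6, cx_4 = 7.5, cy_4 = 13, cz_4 = 5.5, r_4 = 3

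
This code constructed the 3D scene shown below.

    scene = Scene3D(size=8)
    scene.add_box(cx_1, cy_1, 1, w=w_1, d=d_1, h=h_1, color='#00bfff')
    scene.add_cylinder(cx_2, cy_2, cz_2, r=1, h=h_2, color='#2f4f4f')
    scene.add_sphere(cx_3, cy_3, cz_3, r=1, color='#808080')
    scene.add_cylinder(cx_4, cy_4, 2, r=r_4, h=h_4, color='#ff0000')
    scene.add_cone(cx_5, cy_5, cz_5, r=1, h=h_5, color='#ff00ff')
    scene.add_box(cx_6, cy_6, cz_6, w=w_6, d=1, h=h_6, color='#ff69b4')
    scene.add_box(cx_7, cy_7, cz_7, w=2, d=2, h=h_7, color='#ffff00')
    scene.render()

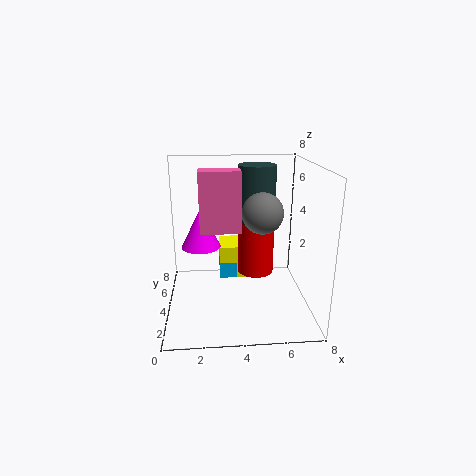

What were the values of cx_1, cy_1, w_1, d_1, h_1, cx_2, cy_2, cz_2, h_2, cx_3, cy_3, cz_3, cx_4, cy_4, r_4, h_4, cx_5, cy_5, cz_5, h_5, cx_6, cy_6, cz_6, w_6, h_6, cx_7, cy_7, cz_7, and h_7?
cx_1 = 3
cy_1 = 5
w_1 = 1
d_1 = 2
h_1 = 1
cx_2 = 5
cy_2 = 4
cz_2 = 5
h_2 = 3
cx_3 = 5
cy_3 = 2
cz_3 = 6
cx_4 = 5
cy_4 = 4
r_4 = 1
h_4 = 3
cx_5 = 2
cy_5 = 3
cz_5 = 4
h_5 = 2
cx_6 = 2
cy_6 = 2
cz_6 = 5
w_6 = 2
h_6 = 3
cx_7 = 3
cy_7 = 5
cz_7 = 1
h_7 = 2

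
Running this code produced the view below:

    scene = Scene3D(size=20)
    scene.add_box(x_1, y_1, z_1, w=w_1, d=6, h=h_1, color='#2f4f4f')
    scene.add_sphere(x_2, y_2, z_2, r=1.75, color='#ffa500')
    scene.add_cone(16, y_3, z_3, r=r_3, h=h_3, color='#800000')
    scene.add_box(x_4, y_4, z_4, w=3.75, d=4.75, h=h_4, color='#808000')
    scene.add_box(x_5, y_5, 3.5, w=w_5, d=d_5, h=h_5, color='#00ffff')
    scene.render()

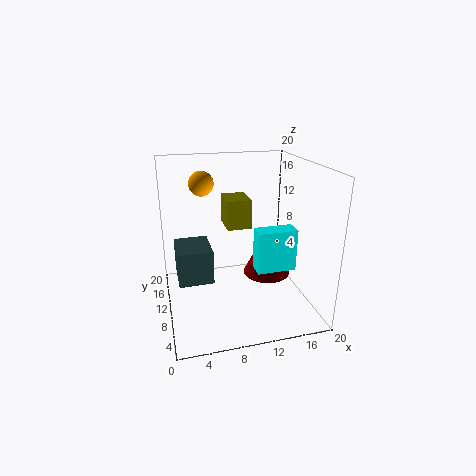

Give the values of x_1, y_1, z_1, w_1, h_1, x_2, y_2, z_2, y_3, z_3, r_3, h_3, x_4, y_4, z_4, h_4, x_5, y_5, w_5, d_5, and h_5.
x_1 = 1.5
y_1 = 10
z_1 = 3.25
w_1 = 5
h_1 = 5
x_2 = 5.75
y_2 = 13.75
z_2 = 17
y_3 = 14.25
z_3 = 1.5
r_3 = 3.75
h_3 = 7.5
x_4 = 9.5
y_4 = 14
z_4 = 9.5
h_4 = 4.5
x_5 = 13.25
y_5 = 10.25
w_5 = 6
d_5 = 2.75
h_5 = 6.5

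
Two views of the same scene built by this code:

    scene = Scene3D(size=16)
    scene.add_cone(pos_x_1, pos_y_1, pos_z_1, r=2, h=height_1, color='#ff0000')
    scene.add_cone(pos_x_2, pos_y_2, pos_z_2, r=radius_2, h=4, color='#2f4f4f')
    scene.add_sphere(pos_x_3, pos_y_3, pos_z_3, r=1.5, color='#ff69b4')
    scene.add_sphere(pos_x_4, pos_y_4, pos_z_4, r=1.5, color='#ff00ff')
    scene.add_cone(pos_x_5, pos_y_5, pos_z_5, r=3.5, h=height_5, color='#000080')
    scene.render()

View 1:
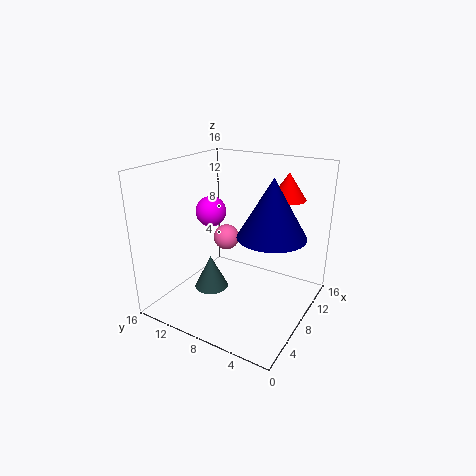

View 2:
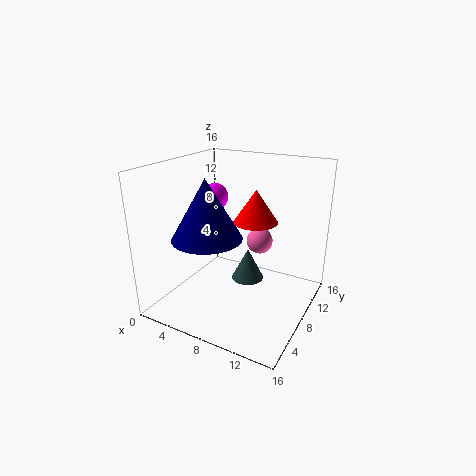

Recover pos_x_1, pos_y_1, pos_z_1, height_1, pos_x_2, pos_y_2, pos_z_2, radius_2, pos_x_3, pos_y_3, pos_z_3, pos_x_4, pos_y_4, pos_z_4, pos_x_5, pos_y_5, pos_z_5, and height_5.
pos_x_1 = 12; pos_y_1 = 4; pos_z_1 = 12; height_1 = 3; pos_x_2 = 7.5; pos_y_2 = 11.5; pos_z_2 = 1; radius_2 = 2; pos_x_3 = 9.5; pos_y_3 = 10.5; pos_z_3 = 7; pos_x_4 = 4.5; pos_y_4 = 9; pos_z_4 = 12; pos_x_5 = 7; pos_y_5 = 3.5; pos_z_5 = 9.5; height_5 = 6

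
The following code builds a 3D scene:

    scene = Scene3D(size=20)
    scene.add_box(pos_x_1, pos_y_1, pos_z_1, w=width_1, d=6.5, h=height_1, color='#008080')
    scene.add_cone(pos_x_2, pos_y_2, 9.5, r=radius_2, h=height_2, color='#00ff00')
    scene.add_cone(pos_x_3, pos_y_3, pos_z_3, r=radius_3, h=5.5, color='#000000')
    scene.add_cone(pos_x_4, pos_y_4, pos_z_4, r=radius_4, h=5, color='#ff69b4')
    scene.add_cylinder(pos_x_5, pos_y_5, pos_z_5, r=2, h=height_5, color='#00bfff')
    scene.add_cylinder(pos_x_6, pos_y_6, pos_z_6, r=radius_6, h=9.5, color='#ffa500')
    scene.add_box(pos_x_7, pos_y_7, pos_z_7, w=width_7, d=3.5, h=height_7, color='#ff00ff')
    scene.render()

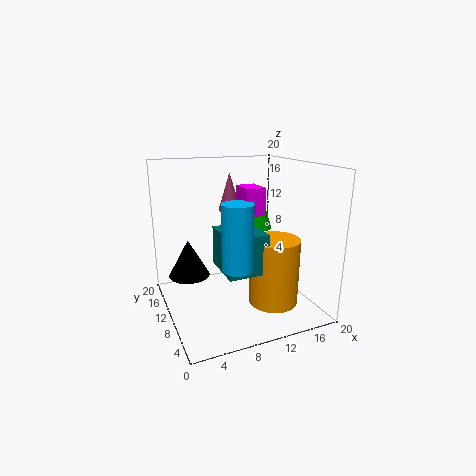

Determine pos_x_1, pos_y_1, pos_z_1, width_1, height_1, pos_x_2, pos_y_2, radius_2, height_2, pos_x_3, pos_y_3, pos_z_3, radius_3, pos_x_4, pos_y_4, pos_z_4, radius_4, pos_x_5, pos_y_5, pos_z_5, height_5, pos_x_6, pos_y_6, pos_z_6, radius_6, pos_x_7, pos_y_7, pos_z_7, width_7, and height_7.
pos_x_1 = 7; pos_y_1 = 5.5; pos_z_1 = 6; width_1 = 5.5; height_1 = 5.5; pos_x_2 = 15.5; pos_y_2 = 14.5; radius_2 = 2; height_2 = 6.5; pos_x_3 = 4; pos_y_3 = 14.5; pos_z_3 = 3.5; radius_3 = 3; pos_x_4 = 9; pos_y_4 = 10.5; pos_z_4 = 14; radius_4 = 1.5; pos_x_5 = 8; pos_y_5 = 5.5; pos_z_5 = 7.5; height_5 = 8.5; pos_x_6 = 14.5; pos_y_6 = 7.5; pos_z_6 = 0.5; radius_6 = 3.5; pos_x_7 = 9.5; pos_y_7 = 6; pos_z_7 = 14; width_7 = 2.5; height_7 = 3.5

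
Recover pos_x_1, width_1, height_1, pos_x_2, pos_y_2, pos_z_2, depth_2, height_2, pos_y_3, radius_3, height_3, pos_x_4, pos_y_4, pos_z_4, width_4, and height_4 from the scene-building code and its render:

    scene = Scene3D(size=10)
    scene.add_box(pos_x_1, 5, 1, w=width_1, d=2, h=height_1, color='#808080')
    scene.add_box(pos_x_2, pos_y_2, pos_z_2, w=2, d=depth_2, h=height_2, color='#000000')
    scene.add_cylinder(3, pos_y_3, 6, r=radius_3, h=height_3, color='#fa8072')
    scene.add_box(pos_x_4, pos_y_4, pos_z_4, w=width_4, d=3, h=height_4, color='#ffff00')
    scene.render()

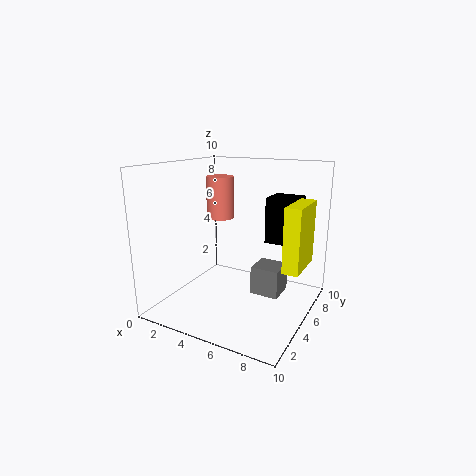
pos_x_1 = 6, width_1 = 2, height_1 = 2, pos_x_2 = 7, pos_y_2 = 5, pos_z_2 = 5, depth_2 = 2, height_2 = 3, pos_y_3 = 6, radius_3 = 1, height_3 = 3, pos_x_4 = 9, pos_y_4 = 3, pos_z_4 = 4, width_4 = 1, height_4 = 4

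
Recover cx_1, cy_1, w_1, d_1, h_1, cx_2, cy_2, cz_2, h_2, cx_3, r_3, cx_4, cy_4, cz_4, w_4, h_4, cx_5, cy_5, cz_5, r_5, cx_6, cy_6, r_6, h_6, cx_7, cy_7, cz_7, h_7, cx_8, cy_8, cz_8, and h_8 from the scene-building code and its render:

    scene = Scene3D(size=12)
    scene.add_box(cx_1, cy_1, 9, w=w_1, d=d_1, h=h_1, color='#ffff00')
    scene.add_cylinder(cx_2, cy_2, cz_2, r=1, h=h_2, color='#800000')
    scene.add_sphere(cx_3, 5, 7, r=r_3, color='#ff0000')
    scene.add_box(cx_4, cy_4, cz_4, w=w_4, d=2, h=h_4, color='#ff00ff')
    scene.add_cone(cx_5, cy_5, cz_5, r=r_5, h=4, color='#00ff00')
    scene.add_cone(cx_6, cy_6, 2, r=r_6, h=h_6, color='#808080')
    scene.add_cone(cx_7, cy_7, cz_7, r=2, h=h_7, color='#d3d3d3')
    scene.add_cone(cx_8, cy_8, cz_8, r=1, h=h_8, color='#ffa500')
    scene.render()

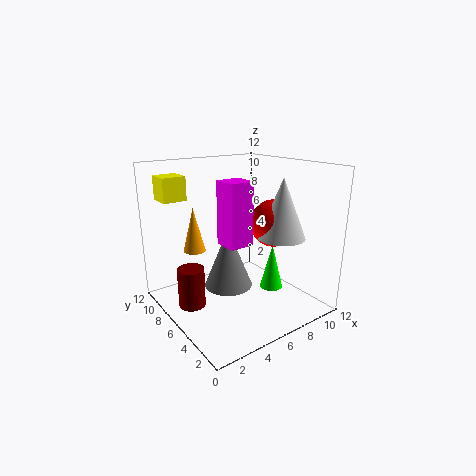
cx_1 = 1; cy_1 = 9; w_1 = 2; d_1 = 2; h_1 = 2; cx_2 = 1; cy_2 = 5; cz_2 = 2; h_2 = 3; cx_3 = 9; r_3 = 2; cx_4 = 4; cy_4 = 4; cz_4 = 6; w_4 = 2; h_4 = 5; cx_5 = 9; cy_5 = 5; cz_5 = 1; r_5 = 1; cx_6 = 5; cy_6 = 6; r_6 = 2; h_6 = 5; cx_7 = 9; cy_7 = 4; cz_7 = 6; h_7 = 5; cx_8 = 4; cy_8 = 10; cz_8 = 4; h_8 = 4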